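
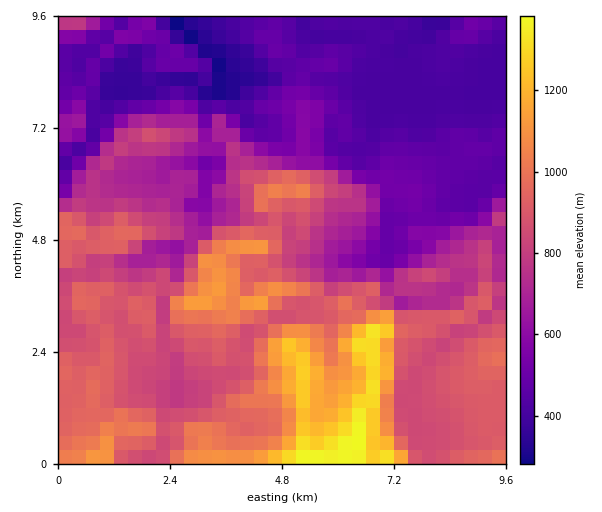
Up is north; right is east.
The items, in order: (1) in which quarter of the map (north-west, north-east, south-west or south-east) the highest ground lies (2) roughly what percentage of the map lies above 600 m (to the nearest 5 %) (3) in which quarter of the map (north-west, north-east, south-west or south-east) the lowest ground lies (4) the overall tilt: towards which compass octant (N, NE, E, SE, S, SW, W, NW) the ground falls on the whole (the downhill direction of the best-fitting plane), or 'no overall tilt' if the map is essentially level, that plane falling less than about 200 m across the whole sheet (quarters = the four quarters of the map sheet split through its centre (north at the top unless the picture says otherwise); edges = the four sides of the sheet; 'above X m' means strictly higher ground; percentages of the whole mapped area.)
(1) The highest point lies in the south-east quarter of the map.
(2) Roughly 65 % of the ground is higher than 600 m.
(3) The lowest ground is in the north-west quarter.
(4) The general tilt is down to the north (the land rises towards the south).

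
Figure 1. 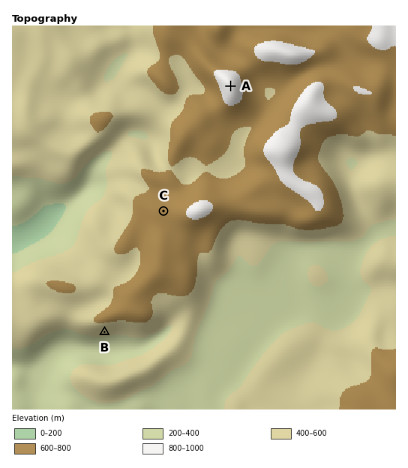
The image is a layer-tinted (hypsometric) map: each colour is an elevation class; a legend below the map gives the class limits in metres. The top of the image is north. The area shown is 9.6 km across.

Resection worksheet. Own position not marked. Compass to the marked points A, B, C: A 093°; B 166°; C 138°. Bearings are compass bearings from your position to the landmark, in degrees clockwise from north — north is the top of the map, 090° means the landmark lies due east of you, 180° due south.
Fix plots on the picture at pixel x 41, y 76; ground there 490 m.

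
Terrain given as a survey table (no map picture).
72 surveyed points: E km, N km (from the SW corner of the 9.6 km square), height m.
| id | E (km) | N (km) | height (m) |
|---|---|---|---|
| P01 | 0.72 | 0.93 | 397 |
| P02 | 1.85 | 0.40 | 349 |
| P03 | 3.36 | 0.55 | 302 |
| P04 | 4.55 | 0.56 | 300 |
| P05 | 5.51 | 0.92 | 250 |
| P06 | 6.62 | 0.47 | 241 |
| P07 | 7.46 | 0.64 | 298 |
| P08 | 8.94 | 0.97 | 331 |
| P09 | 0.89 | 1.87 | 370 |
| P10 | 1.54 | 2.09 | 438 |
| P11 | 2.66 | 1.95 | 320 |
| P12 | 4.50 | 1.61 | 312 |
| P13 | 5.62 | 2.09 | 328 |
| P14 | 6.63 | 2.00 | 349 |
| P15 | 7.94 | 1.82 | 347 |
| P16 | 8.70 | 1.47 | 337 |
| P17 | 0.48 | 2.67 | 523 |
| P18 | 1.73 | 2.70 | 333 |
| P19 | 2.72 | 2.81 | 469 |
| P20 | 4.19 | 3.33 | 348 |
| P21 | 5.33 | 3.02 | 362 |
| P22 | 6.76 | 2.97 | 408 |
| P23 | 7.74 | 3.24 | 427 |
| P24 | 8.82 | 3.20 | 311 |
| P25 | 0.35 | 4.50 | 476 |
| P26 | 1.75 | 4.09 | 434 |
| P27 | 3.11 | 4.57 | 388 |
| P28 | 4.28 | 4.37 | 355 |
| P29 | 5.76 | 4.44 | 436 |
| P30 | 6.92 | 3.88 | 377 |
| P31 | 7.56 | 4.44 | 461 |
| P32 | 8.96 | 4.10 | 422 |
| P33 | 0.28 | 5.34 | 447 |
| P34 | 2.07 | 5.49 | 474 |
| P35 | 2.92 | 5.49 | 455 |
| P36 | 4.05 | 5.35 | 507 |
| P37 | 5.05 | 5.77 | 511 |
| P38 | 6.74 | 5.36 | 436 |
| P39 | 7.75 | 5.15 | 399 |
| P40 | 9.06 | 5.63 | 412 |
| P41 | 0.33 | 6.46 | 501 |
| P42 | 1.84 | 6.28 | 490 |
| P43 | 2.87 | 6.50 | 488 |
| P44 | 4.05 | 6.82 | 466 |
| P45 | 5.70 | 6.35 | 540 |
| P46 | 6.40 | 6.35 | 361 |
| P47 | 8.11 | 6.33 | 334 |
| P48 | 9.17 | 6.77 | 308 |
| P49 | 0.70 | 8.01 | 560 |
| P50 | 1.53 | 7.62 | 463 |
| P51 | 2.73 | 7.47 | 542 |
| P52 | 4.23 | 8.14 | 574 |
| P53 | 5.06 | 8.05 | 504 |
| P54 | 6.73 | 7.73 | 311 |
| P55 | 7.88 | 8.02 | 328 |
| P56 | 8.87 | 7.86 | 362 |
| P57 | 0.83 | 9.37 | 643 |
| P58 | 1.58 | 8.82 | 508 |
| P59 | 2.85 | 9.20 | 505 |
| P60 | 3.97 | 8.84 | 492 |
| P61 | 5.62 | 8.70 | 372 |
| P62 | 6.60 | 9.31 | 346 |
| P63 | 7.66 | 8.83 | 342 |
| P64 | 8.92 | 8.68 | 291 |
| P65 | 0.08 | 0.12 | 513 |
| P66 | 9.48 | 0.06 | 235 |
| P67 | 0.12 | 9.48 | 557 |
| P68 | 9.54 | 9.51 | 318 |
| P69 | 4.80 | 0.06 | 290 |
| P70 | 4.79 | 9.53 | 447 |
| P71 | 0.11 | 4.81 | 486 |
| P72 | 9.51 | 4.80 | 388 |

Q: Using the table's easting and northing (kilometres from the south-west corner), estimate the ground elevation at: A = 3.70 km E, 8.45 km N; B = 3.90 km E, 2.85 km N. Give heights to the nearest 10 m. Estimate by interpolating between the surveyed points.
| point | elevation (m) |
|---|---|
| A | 460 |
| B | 320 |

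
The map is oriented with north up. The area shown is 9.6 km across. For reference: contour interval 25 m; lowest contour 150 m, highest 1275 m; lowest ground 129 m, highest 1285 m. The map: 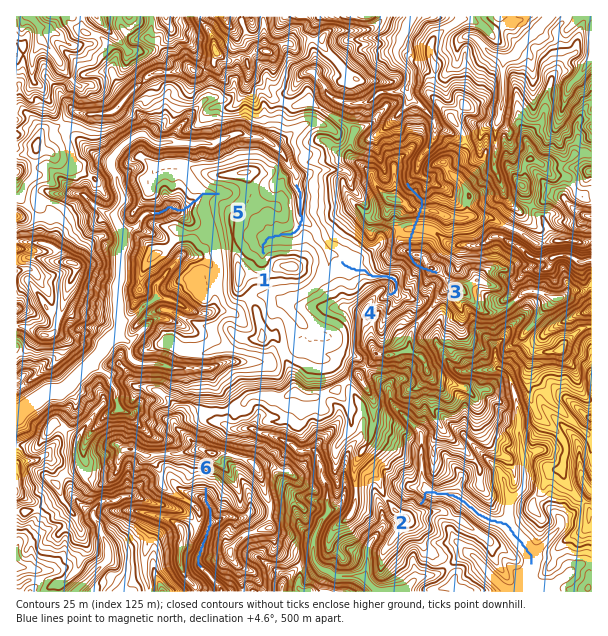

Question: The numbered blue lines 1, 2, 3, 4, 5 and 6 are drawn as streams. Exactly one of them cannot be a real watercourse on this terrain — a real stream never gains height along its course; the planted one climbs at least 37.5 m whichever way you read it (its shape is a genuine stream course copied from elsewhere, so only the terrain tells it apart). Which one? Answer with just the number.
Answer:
3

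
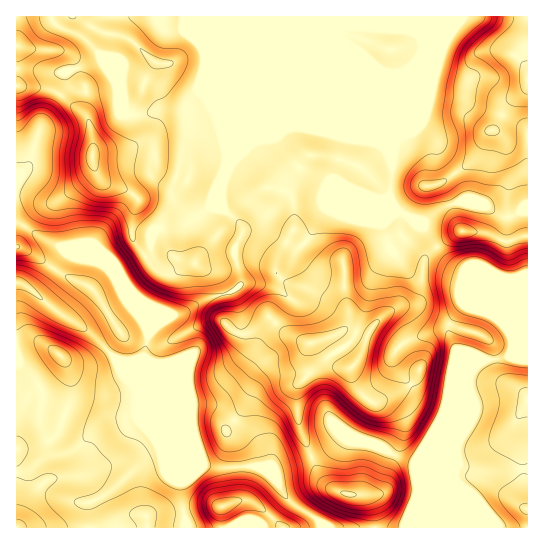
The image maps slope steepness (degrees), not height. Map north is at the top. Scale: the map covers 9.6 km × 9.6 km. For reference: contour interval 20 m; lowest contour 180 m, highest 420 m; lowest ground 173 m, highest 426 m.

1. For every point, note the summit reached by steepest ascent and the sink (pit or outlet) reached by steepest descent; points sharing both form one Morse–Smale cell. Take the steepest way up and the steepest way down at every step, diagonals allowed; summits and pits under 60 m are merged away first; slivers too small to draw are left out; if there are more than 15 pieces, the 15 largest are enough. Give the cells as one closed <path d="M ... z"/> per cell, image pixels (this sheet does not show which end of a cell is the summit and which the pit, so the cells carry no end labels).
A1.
<path d="M527 16l-300 1 0 153 26-27 12-4 10 0 12 16 15 14 57 26 7 0 9 4 10 0 4-3 4 10 8 7 12 6 11 8 9 16 16 18 20 11 55 55-31-14-26-8-6 2-13 20 4 15 6 9 25 8-10 10-4 8 3 30-16 40 1 16-2 6 0 9 4 9 0 41 69-1z"/><path d="M275 139l-10 0-12 4-24 23-8 23 2 20 11 8 9 12 0 4-8 14 0 11 6 25-10 9-25 7-24 14-12 3-22 18-5 23-10 4-13 1 22 22 11 5 38 16 19 0 12 4 25 20 12 13 6 20 0 3-4 3 17 0 33-11 18-9 12-12 17 7 9 0 14 4 14 9 19 7 22-33 16-33 16-16 5-12 10-8-1-2-16-4-11-8-7-20 8-13 7-9 4 0 54 20-52-53-20-11-16-18-9-16-11-8-12-6-8-7-4-10-4 3-10 0-9-4-7 0-57-26-15-14z"/><path d="M226 16l-210 1 0 205 37 22 52 21 10 10 12 26 14 17 8 15 21-17 12-3 24-14 25-7 10-9-6-25 0-11 8-14 0-4-3-6-17-14-2-7 0-13 6-15z"/><path d="M19 283l-3 0 0 244 169 1 0-10-4-15-1-22-41-99-46-47-38-24-22-20z"/><path d="M469 379l-17 18-16 33-22 33-19-7-14-9-14-4-9 0-17-7-12 12-18 9-33 11-15 1 13 10 9 18 9 8 19 11 8 9 1 3 136 0 1-41-4-9 0-9 2-6-1-16 16-40z"/><path d="M18 223l-2 0 0 59 11 5 28 24 31 18 31 31 16 1 10-4 5-18-1-12-20-26-12-26-10-10-52-21z"/><path d="M141 384l39 97 1 22 5 25 135-1 0-2-8-9-19-11-9-8-9-18-11-10-6-2-44 1-12-3-15-34z"/><path d="M143 384l-2 1 47 46 15 34 12 3 16 0 32-1 2-2-5-20-4-7-34-29-12-4-19 0z"/>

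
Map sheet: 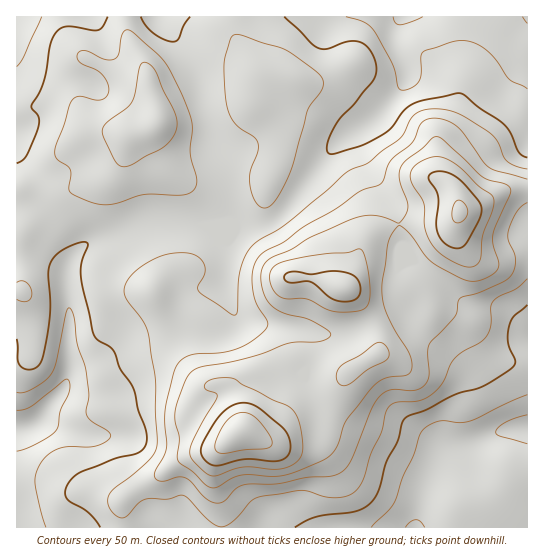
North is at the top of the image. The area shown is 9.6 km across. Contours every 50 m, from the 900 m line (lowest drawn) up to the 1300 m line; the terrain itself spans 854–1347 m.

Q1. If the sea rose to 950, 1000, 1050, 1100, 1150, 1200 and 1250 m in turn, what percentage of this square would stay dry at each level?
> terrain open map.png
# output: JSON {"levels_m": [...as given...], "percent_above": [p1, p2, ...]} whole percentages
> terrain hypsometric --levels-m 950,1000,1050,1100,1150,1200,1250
{"levels_m": [950, 1000, 1050, 1100, 1150, 1200, 1250], "percent_above": [89, 75, 47, 28, 17, 7, 3]}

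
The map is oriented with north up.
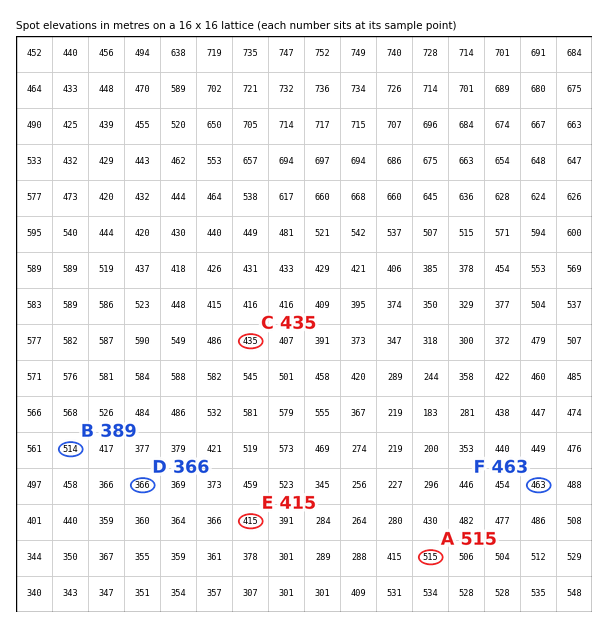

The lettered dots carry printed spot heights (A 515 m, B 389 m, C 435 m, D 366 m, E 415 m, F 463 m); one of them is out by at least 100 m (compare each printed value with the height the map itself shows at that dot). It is B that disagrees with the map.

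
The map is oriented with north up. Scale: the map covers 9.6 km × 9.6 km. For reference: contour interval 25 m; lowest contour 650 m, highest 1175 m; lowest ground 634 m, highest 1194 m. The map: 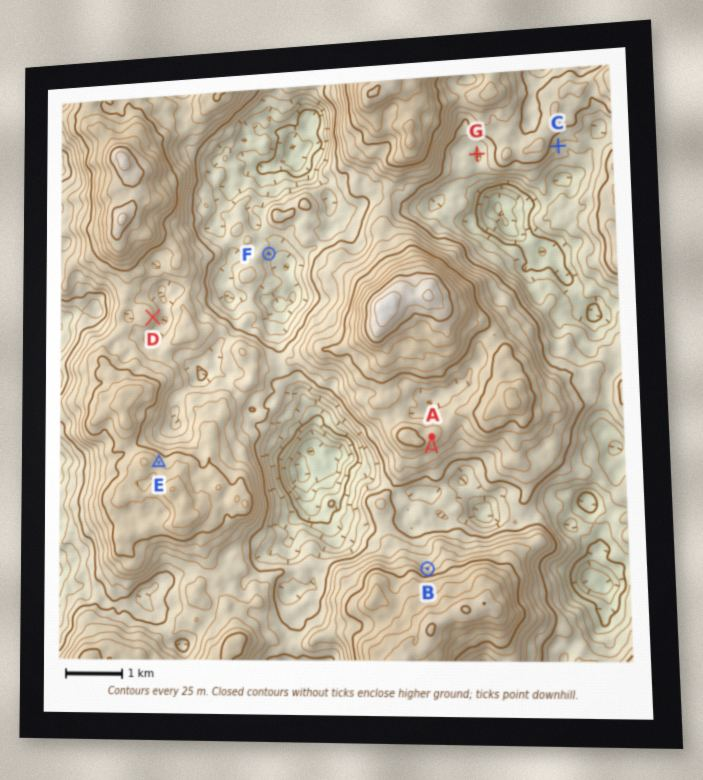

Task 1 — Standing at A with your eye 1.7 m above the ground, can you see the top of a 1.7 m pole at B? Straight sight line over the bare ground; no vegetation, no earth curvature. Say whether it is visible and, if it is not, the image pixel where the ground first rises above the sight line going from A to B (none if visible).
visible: true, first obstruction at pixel None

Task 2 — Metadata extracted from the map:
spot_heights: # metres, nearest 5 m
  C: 845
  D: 945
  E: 1025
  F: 815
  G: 820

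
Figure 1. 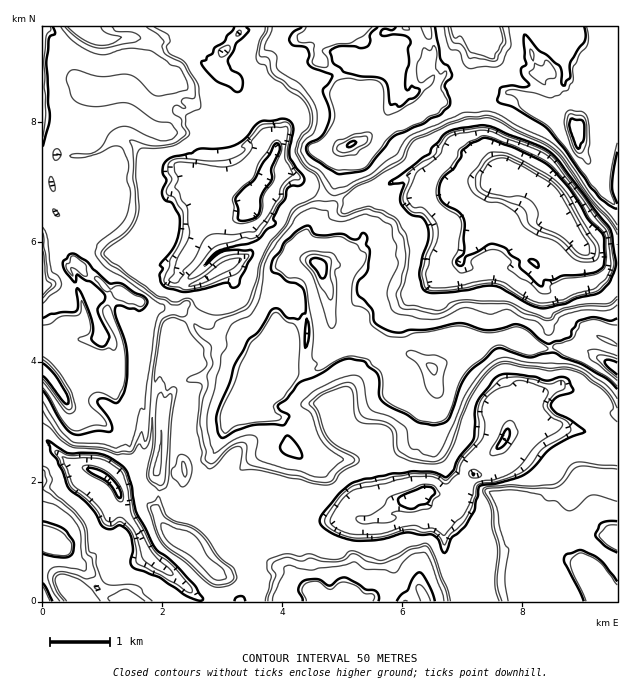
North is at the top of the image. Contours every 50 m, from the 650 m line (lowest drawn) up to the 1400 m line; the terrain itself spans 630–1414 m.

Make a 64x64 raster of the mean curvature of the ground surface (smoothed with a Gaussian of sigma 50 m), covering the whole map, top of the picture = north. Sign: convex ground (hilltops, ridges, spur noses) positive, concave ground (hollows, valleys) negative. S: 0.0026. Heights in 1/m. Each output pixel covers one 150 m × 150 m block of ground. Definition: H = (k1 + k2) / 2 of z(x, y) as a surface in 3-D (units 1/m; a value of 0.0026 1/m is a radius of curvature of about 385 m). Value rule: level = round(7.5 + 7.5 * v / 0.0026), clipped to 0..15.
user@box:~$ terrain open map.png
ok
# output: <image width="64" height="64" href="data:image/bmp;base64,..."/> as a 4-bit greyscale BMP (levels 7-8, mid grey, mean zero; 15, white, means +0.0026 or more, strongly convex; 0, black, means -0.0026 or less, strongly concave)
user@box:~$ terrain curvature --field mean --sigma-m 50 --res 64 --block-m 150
<image width="64" height="64" href="data:image/bmp;base64,Qk12CAAAAAAAAHYAAAAoAAAAQAAAAEAAAAABAAQAAAAAAAAIAAATCwAAEwsAABAAAAAAAAAAAAAAABEREQAiIiIAMzMzAERERABVVVUAZmZmAHd3dwCIiIgAmZmZAKqqqgC7u7sAzMzMAN3d3QDu7u4A////ANg0dpzctleLdHeHeD2VComYm/hHtOizaHY8iWd4ccl5lCZXeJuGesQIRUWHOLaf6Z3oVWRc1rJ4dHyHd3dF2I1gAnqERGnaEJS/+GdEt1iRO1NXd02pVHh0i5d3dyyouomc7zZ5qkAJW8v2Z1jJl3mXaLuoaHwneHRrpnd1bYvSM1a7N4pCEoW7rDR3at2LuHnrdIu4qzeIdUund3bO3TO++JNojHBYjbnSR3d0RSVDMqREM732SYh2PIp4dnuCBLnqoXiNUJrpjYN3d3d3d3irq8y4RJkrmHVMaXiHZEKurLTDir8FfprrJ4d4h3d3jLUjRGvbnAnJc5t3d4h3afq3WqWj5gmPymNoiHiHeHilFIZ3ZUQkU2yD2YiHiHd2vEWtO2FRh+oCV3d3iIh4iKUnY0NJu6l2KqLJeHd4d3ZEjMSbN5PX9Vd3iHd3iHeInEWKqFY0eZhUsch4d4h3iHfJOrJsBOZld3d3d3eHd3d6sleKYgEHmHKY65mZmXeIiVKmJroG1UdHZ3eHd3d3ZDOKIkWLtQCHc8/t26uamIiFtsGdgHi0/jx2d3d2ZDMnvoa6lkNGZIRnQyZ2QyO6iJmphHAIO4T7LpRleXNHrLuqszirzLmY7lEWUia5dH3czmwCNWSZYuwPdOc1ntuGiXiv5niGVolqNqmZY2uHV1M0oDhWWJcxrwhS3jBshozXedt2d1jNzdWyZzimWcl2Z3d0fLzNz1ZfJmTJpDmGrYaMQld3S7iIyHxKIalVjLiIiEWqdUdpmS8nVajFZmVpZ8U3d3cop3aLPIfAWYZDeHd2OJ/JzleaHzZIiPlzM2dowmdlQjpjNUo6hbJXh2EniHWGyIzWV4sPRkiJyrzf+mqzd2q7pCzu+GdliYl2N7qIaHfbeFFXiw9lVaXYiIkCejV3TKZJy4i6hUR4iHXemIhUSPZ0F8SLLLRlw7qIiqRpEmY8d+uId412cWeHdK2odxZv84mc1HtHplOWa4h4uTfIMStYyIdsnFpoJXdiE1hiRs9FeIjVbDdIpok6mIeMdVnJeUW4d2x5loZkIjigZidW+TeId8ZcNXZ2mkm4h4qaxTiFJ6h1fXbFhliIdmQyaI2iZ3iIxlx0d3Q6Z8iIiXadcSKrh2bcl5yIc3mKuXi6/zZ4mrvWWqN3dXtzm4iJg7nMvKh3nGZnidk2e9dI7Z2maIeIFdVpwndkaYVdmImguIiIiJqHd3iIjIvb77/Zh1Koh3QE8nnCdlu6h0fIiaC4eIibmK3cuZrN7b2xIjuVSZqZ2g3DeMFTm2e4cnyskbeXeKYyVDSM2kI22kmYS9zreNrkTyR2theXiL23LtVkuKaLkWiaqYUzVmVoyE6WilRnUPDPBZd+/4ZUI2tZgkeZh4yViXlTO9zMzsZ3iry6mciE8SeO/6soxXd2GaZnKHuXZlanFGiGd0RGhzMySYYkW2hxXf54Jqh825hWyHUpbKd0V6Ypl4mqu8tElGlCNcQUaBf1mGKFAyApyIPWN0d+d4RXnEtBMzNXZHljjNy2W6tr62ezJ5g1zxFFs7iNk783t2eLWiV6Z3VodTg0Q1ZYqc/2mDR4ilVK8yB3q/lb/3ecVox5ZZcHqZmFqWd6kzW5XjZgV4iLY2TPhAZZumu5dp5me4eDijW920aGecUDR+hkaLM2eInUVlrv+0l+hVeK13aMdsRrgiiGV3itcRRZyHeIrINniMhXdlWEpZjticsqh4xmx1qEZlZ4rLY0VyfYiIiJyjeIqUd3eZZ4OW0SNFhoujjXWrN3eIqDNGOEV5d3eHiNVni6N3eTBWlYpXiZyq3GjNR8xHiIqUR3RXh9d3d4d4uEeMlXeLkwZdXdu7A6tjeTV8hGiJu5h3YnaKtHd4iHi3SJs2eItDOmaTWmgzNFexR7Mmi7yXd3c1V6v1d4iIeMdZYld3eqE2xPlUS5JGeNNYsWinMzVndCVpr1V4iIh4xGnWZ3eIuzB3p4G5q1JFi0jBWKNHd3YyZortNXiIiIjDaKZnd3d7wEsCRHVlilN1JqkmpTd3QndojaxUeHeIeNRokBM0ZlayOzi2nb34mVmDW7OcIzJaVWi8e3J3d3eIxEWJmriJppoGua23ZHxI5ayF1lqVSGVleMlqoniIh4miR1VYiamHXCCr/4r/d8OXKaKJI2ZVdmh491jEZ3d4hjjM36WIibsmlWikt0z6qShDdwaWJoiKt7f5SNdHiIiImYiK1Xd3i6AyB0dbZEaLummXZnZoito5ivlIykeHeIiIiIuCaIiIusmIGzmXd4m861moZ1a7RLxO+Ve6R3iIiIh4lFd3d3iImZYbOZh4k4yr6GvNumSeqGhVd6g3iIiIh3iGZoaIiHiJYnlciIizNaqfdoh5t9qpl2d4qTeId4iHeIquVoqId3Y2xqyIiMVHCro2d2b+yUVqiHinR4ZVZneIiJ5YlxiHQruGW8u95kp1mDiHd3UDhjWoiLhHd5mYiIiIyFlFWXV9uGMmh0VVSJtulniHY6y8gMiItUd4iIiIiIzjdGmoY6uGfeljVWdnm6lnm8qGeZ5jyIjGR4iamIiJt0WIN7daiHVfwkZmd2aK0ltoNMZtl0OriLk4nKisyppQZ4pgqT+nZDliFJh2WHjEnSNCt49EdVqYt0rEEQATjLeIiLhKSra/yazchlZUiLZXR3Jot1d3NqiumyNmqom3VomIijNxx0epiInHa717qDR3cre1d4c3uI"/>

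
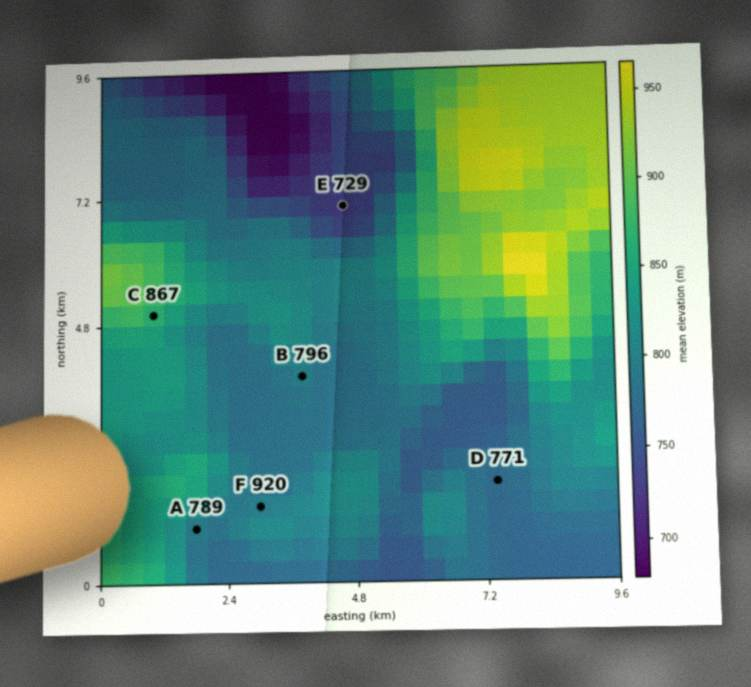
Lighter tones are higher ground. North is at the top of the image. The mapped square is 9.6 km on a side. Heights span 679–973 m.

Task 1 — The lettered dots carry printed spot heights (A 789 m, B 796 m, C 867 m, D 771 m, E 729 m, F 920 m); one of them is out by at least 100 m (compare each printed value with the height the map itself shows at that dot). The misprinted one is F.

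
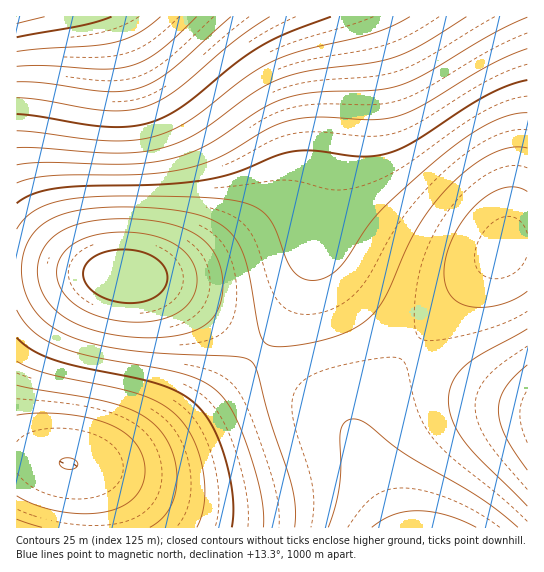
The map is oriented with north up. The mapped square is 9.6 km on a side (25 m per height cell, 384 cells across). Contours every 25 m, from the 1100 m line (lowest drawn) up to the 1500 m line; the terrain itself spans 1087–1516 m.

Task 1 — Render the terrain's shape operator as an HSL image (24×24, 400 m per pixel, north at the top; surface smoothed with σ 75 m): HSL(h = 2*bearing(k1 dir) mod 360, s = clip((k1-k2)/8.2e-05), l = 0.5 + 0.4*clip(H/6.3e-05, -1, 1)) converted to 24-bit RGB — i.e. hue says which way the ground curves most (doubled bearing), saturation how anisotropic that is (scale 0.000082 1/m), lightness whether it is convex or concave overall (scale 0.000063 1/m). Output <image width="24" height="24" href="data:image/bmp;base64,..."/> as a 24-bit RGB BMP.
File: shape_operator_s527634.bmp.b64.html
<image width="24" height="24" href="data:image/bmp;base64,Qk32BgAAAAAAADYAAAAoAAAAGAAAABgAAAABABgAAAAAAMAGAAATCwAAEwsAAAAAAAAAAAAAV0MUXD4XYjgbaTAfciYjeiYxhSc9jytClTJDlTw/kllHkoNOgJ1IaK47W70wWMgpX9AoctMtics8mcFNorlbqLRlqbJoqbNkVkcbV0UcWkIgXT8kYjkoaDAsdS4yhDI3kDk6l0tCnGpOopZUjq1RcblHX8Q8Vss1V84yYs01csc9gsBGkLpQnrZWrrVYt65UWUchV0ggVkghV0ckWEUoW0EtZUAzd0g6hlVDlGlOoIdYqKthkbNierlcacBTX8RKXMZEYMVAasFAeL1DiLhHm7RJsbNJtZxFY0EkXUYiWEohVUwhVE4kVE4qXVYzb2g9gX1Jj5JVk6NglLFsjbhxf7lvdLtpbbthartYa7pQcbhJfLRGiq9Fm6tEqaJBq4k8dzEhaUAgX0keWVAeVVYfS1UjSmAqUXYyV409W6NJZLNadrtuf717f7mBfrR/fbB4f61vgqtjh6xWj6lMmaZEo6I9oY84oHs0mBQVgDEYb0UZZFQZWl8ZRV8aN24bLIscIaojKcZBQtBmY82EfMSXiLmhjq6ej6ORmZ+FoZxzpZpepZVMo48+oIc0nH4umXUszgAnrRAQkjocgF0kcXkmR34hHpYVCbgeAto3A/VXH/N8R+KWasymgbitj6Gmn46dpX2Hq2pqr2VWr2ZGq2k7pWwzoHEwmnYx/QBT6Q5ExSw8pF5JiZZVPq4+GdZKAPZaAP5vB/+CEP+TJfCiTM6pbq+og4iaonmVsGeFulhxv0pbwT9EvEQ7tFM6q2Y9o3xE/y6H8UCO1WCUuICYkamZc8ibS+udLf+hIv+iFv+lCv+rC/O3MsizWZ+ldXGSoGaRtFeFwkx5ykRszEBgyUBTwkRHuGBOrYVa/F+07X/I4JnWyq3WtL7UqeDfje/aY/7ZRP/QJP/KBf/LENfCLqmtToGSaGKFlVyMrk+GwUiBy0Z90Ed6zk50x1lvvWhos5F37JvZ6bbt38rw3Nfz19z01uf1yO32ne73bPP4PvT0GeXpH6S2L3mSRmh+WVd3hFqEnFOHtU2LxU6PzVWSzmCSynCQw4KNu6CT1sfp29b109L50NP7z9X80Nn70Nz7x9f6krTwYpbgOXrKMV6aNFJ6Q1dtUVhqZltyhF6GoVuXt12jxGepynWty4euyJqsxa+ryOfv0+f40OH7ztv9ztb9z9D819D71cX6uZDyoWDkhDnNXDOcQzl6RU1tTWBuVGp2XWqCbmOTlWmntnW2wYS2x5W1yqe0zby1pvnhuvn0yvL50+n41d723Nb14sD26Zf69Wj9+z377R7uqyW/bzqUTUqBTGqDS3yNTYGWVHSdZWSjlXqps4qwvpmqyKem08Owg//Hif7WlfTioeToqb7cvqHc6YPt/13r/0bc/y7S/xbQ6BjPpT6zZFSXUHSXRoqhQo6oRH+pVHCpd3Wko42ntZqfx66i18aoZP+pWf+qYO2ucNK0g6e0r3K740PF/ybA/yS4/yO1/yG38C66xlK8gWWpWnupR5CyPJC1OH6yR3Kta3ukkYyfrpyYxbGb2saeRP+DMfhwMt9kQ7hhYodojFB4uSSB7AOI/wOR/xic/yyn7k+uznG3nHu1bX6zU4q6PYe9M3O2P2yuYXulh4yaqJ6Uw7CS2sGUOexRH94jNrEnS4kwXWk5XTg0dSQ/pRZM1gxi9RZ/70SZ43Or0Y+7sI7BfX29YXq+Q3DBMl+3O2CtW3ajgYuWo52NwKyJ2bmHcsRWabA8Y480XHAvVFUuRDMrUSoxdi08nzJPxT1nzWWG0oqczZ2vv5jBmYW7cWu4TVS4OEivPlKlW2+cfImRnpqHu6WB1qx9sadwoJZXhXxLa2FDU0g9QzY9STdFYEZLfVRTnWhgsoR2xZ+LxqCVuZGfsIOvkm6rblSpSkKgRUyZXm2SeYiMmZiAtJ57z592v3FqsFhWlU1QeUlQYURSSTtRQD9RUV1XZXZbgpNkpatwwbh9w6qEtoeBrHeMpWeci1idZEuUUU6NY2+IdoeCkpV6rJl2xZRxz2J3xk50tUJymEJxe0NwVz9mREhgT2xhUYNWYpxUhrBbssBmwbBttIdsrGVno1x6lliLd1OKYVmCaXR/coV1ipJzo5dyuI1u1mCJ1kyQ0DyUvDeUnT2QckOAT01vVHZpTotVV59KdbJJor9OvrVTtIlUq2ZSnlNYkFZsgVp8bWR3bHlzcIVrgZFrnJttqo5u1GOe3k+t4T212zK3xjKznUGicVaCY3hvWItUYJxIdatAmrk7ubU8rY1Bo3FGmWBLjFhTfV1gdG1nb31ncIhjeZFjiplmnphu"/>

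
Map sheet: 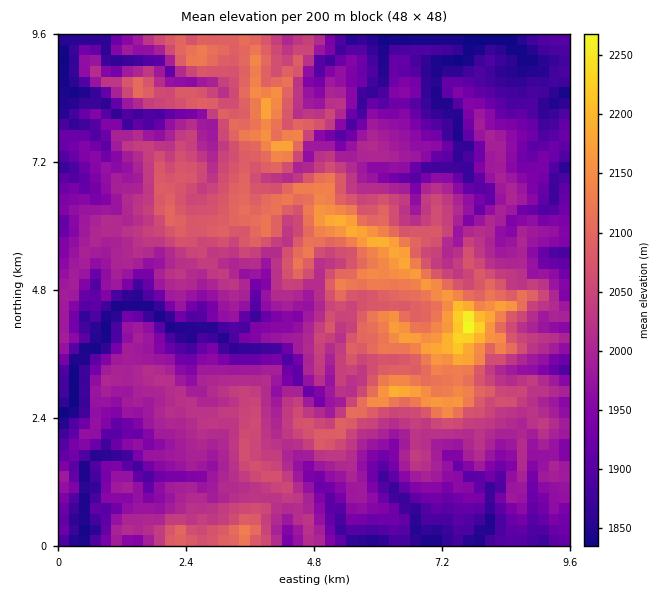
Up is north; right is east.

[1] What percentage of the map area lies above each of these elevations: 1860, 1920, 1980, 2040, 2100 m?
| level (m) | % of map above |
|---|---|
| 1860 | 94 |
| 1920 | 78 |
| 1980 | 57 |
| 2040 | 29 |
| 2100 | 11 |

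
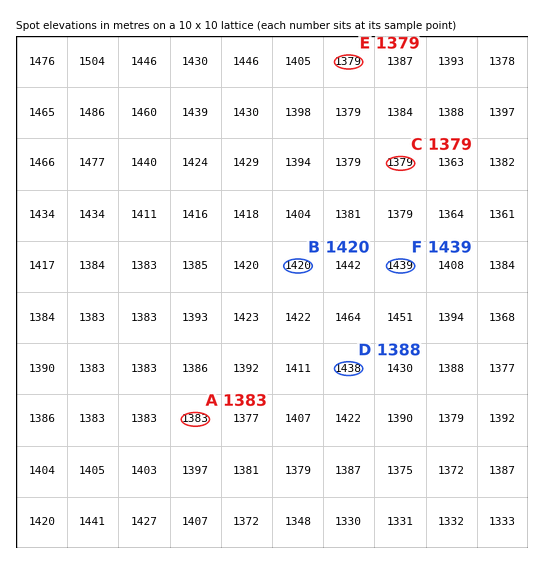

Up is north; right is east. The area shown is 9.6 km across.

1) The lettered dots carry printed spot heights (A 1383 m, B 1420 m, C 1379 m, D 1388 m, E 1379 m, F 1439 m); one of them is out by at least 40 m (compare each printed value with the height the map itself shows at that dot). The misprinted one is D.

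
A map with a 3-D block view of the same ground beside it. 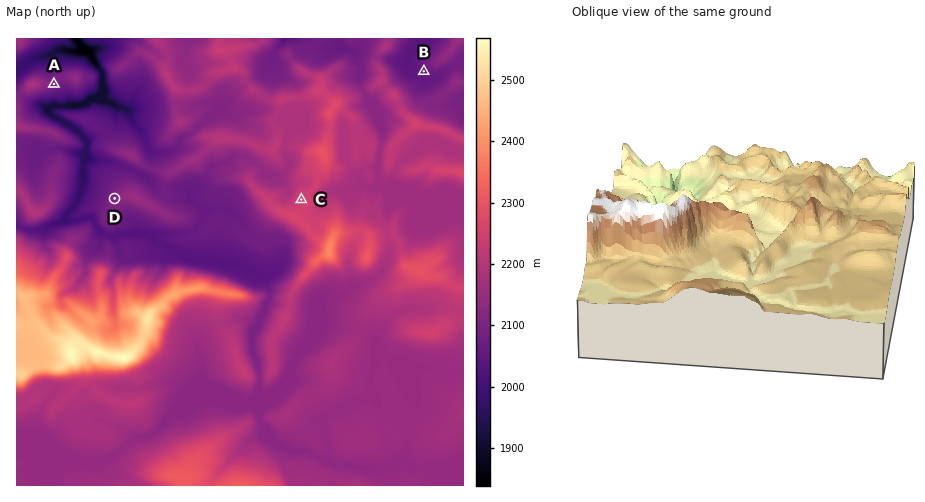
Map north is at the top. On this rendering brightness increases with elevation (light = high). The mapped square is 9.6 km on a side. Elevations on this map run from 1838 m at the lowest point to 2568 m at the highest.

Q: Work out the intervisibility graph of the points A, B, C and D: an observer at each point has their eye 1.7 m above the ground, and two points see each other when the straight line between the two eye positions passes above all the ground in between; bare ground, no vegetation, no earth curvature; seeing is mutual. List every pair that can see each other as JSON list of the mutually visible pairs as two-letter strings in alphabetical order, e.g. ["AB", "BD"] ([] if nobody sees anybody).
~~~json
["AC", "AD"]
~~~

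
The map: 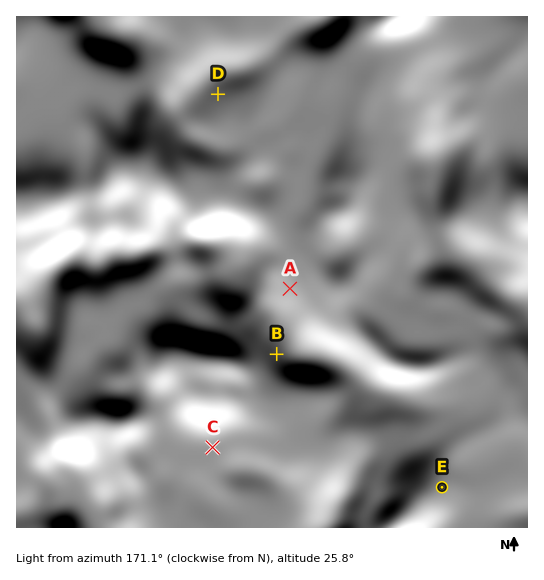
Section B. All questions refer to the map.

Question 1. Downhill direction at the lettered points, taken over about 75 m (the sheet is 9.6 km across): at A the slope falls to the SW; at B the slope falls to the NE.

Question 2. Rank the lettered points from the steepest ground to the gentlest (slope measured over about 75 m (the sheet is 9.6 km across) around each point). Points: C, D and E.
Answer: E D C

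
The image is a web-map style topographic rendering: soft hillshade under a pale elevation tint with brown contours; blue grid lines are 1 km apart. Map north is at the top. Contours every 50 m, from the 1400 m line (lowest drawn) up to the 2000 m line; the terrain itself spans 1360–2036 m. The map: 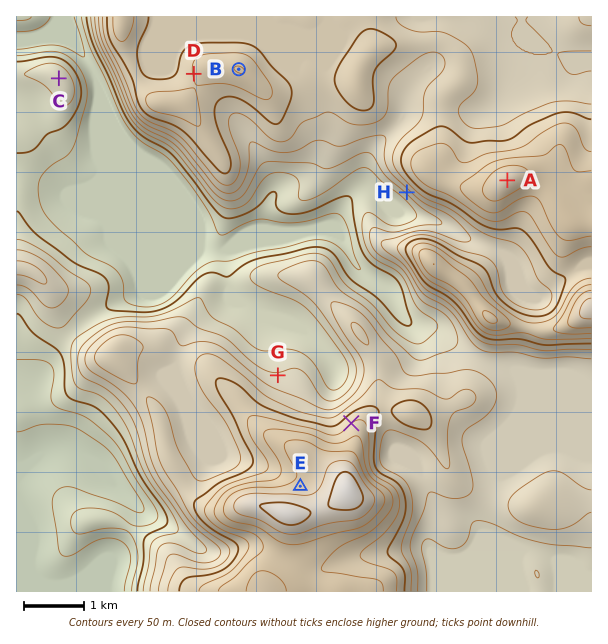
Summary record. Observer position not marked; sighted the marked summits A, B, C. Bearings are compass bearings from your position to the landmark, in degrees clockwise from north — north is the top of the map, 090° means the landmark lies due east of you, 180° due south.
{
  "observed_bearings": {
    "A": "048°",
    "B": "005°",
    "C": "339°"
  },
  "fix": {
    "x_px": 204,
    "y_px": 454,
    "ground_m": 1660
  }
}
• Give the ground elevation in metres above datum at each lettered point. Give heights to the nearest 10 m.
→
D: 1800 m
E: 1920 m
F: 1800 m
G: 1610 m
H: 1610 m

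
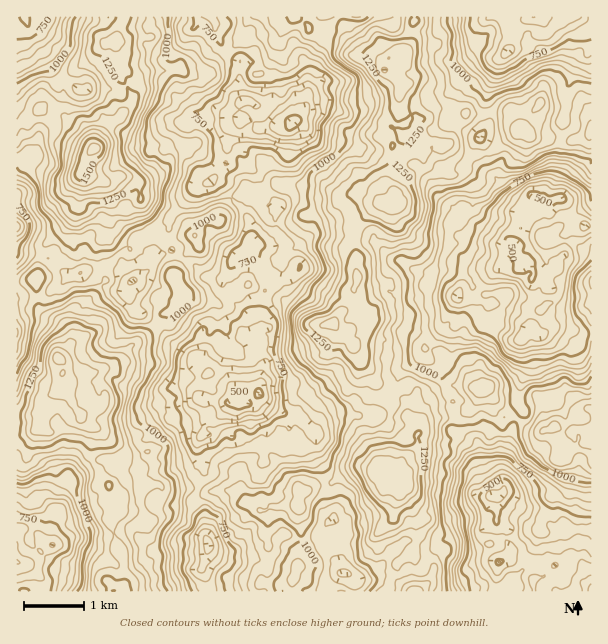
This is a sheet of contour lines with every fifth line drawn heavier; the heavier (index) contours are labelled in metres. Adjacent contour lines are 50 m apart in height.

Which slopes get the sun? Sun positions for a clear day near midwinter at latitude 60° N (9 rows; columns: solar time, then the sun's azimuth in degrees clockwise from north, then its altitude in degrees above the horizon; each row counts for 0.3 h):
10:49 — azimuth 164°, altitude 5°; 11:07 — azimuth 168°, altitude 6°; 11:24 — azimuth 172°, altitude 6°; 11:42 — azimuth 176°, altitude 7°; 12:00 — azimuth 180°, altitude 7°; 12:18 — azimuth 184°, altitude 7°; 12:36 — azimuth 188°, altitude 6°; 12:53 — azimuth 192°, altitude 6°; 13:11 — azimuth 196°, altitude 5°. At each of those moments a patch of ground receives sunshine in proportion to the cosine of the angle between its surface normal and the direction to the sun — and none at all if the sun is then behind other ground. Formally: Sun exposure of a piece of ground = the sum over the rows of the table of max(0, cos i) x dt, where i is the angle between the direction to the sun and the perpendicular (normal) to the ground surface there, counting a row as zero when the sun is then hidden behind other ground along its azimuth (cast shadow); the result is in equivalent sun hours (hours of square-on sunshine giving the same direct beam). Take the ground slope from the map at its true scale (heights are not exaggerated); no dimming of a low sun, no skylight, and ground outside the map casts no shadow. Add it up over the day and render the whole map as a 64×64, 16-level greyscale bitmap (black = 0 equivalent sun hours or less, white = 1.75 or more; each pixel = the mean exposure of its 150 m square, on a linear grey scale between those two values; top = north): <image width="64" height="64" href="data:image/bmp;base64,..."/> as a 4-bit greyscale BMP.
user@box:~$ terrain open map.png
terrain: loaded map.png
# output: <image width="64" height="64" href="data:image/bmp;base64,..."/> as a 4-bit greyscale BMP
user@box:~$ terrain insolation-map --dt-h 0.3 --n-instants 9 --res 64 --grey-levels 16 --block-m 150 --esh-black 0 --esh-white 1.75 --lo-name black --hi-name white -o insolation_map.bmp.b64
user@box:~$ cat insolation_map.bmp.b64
<image width="64" height="64" href="data:image/bmp;base64,Qk12CAAAAAAAAHYAAAAoAAAAQAAAAEAAAAABAAQAAAAAAAAIAAATCwAAEwsAABAAAAAAAAAAAAAAABEREQAiIiIAMzMzAERERABVVVUAZmZmAHd3dwCIiIgAmZmZAKqqqgC7u7sAzMzMAN3d3QDu7u4A////AAAREABWQhIgARABQ1VXR3Z0IAAAABABYgASMUQyEQAxAAMgASEQABIQAAAiIgABJEQwAAESAAASEBAAACMQAAAAAhESEAAAABAAAAAAAAEkRTAEpjQwABIxAAAAJGEBABAQAQEAAhACMiIAAAAAEAAAI0eqghIAAoYgAAAVVlIQNEAAAAAjEBEBIgABIjYwAAAndEd0AQACRCEzADl4dkM0EQAAARAANCESACiUVBAAABEiOqpAEgACEBEUiMmIZiJVMzMSMBN2Z3dDaFc2YhQxEgIirKh1QgAQABJnZVaHmJdTRFdlQzaal5p4qoZ4qYUQI0EXqGdxAUEAJBAVVqndthJWYjd1ECRFrKRnuHmKZFR1QyVpghEAEQARADeanJqndmZWQTEBMiOtyHghNEJImWZ4uLt2EgAAAAACa8uqlErbZFIhITJlVWplAAAAE3mqhWu5mpMUIQAAADZWianbqoYhVVERNkIjESEQAAESI0ebmGUlQ0NEN0IEZFa83f7KkzMRABIAAAAAAAAAAAAABJuIQBIiJVNnqYmbzf7evfyZmEAAFDAAAAAAAAAAAAACZ1IVQSRBJGir3v///qpHjN7JQAIxEQEQAAAAAAAAAAAAAAAAAkWIeb7s7sh4ZGjO3LiKliAkMgAAAAAAAAAAAAAAAAAUM0jd/+qbYQSqacy6uYqFEAAAAAAAAAAAAAAAAAAAAAIzNmndynaEJVc4upu8uDEAAAAAAAAAAAAAAAAAAAAAE0EVilqkNImEMREyF6kxEAAAAAAAAAAAAAAAAAAAAAABJ4moiZYAAhAAMxNkQ1ZTEAAAAAAAAAAAAAABEAAAAAASNqmlMwAAAAIAIlZAJXYwAAAAAAAAAAAAABIyAAAAACFCS5ggAAAAEgAmtxEQIlIAAQAAAAAAAAACVoMgAAAAABSKpCASAAAAAAAjQQAANhAAAAAAAAAAACRmRkEAAAABNlNkIAAAAAAAATUjMRVoczMREQAAAAACe4dWUwAAAAABAAAAAAAAAAACMhEjM1RHZBAAAAAAAEvNtUeVAAAAAAAAAAAAAAAAAANjEAABMjIzIAEzIAAEq8zbp2MAAAAAAAAAAAAAAAAAAAAAAAACIRRTI1QgABR2VIqJMhAAAAAAAAAAAAAAAAAAABEAAAMzNIdmMgAAARZ5inIjMgAAAAAAAAAAAAAAAAAAAQAAAAKKhjQ0EQEBOcuHUhZRAAAAAAAAAAAAAAAwAAAAAAAAAWiHZXREQiI1ZGURJoYQAAAAAAAAAAAAATIAAAAAAAACZ6ipiIMjZCAAACAiIzEQAAAAAAAAAAACIQAAAAAAAAECbdl0R4djAAAAERAQIAAAAAAAAAAAAAIRAAAAAAAAAhIlMgJ2VSEAAAAFQAAgAAAAAAAAAAAAADMQAAAAAAAAFUEAAShzIAAAABQgAiIAAAAAAAAAAAABIxAAAAAAAABUEAAAABEQAAAAA1EBESIQAAAAAAAAAAAAAAAAAAAAAAAAFDAAEjIAAAABAgAAEhAAAAAAAAAAAAAAAAAAAAEQAAFnQQABQhAAAAESEAR2MAAAAAAAAAAAAAAAAAAAIxEAF7hTAAABMgAAEAAkaIZCEAAAAAAAAAAAABAAAkMRMxAnU3tgASIiEAAAAVi8pzIRAAAAAAAAAAABIQACNlMhAEU3zZQmZVQgAAASa+tCERAAAAAAAAAAAAEkl1VVmnIAAAWXRnllVDIRIUnNmbcxEhEAAAAAAABSNVq8lXvd6RAAARIzhREkMiQ1fLmrlkMjQxAAAAAAAlRXd2eLl23acQAAABlhEAACR0Nnl3c1QjI1MQAAAAADISfKi97ahWdAAAAANUZFMBIlZjEREiA5eJuTEAAAAAFDQ1nv7dyUIlMAAAADMnhCEjABAAEQAo3tqYlTAAAAJphRJb2nSJYidQAAAAAAIREhAAAAAAAUrNyVRrpTIjbOliAAJDAAEAAlEAAAAAAAAAAAAAAAACiGNHRo3/26vLohAAEDdhAAAAIQAAAAAAAAAAAAAAAAJlZTKbqK7//+2FITMQGqQAAAADIAAAAAAAAAAAAAAANEi5Y1e4m8///Nl1QhABJAAAAAIxAAAAAAAAAAAAAAEjMzYwAEvb3MrMt6UgAAAAAAAAAAAAAAAAAAAAAAARATUhABEAJ4dTIRJViEAAAABEIAAAAAAAAAAAAAAAAAEhA0EASEFDMxQQABJaYxAAAEZSAAAAAAAAAAAAAAAAABZBQgFZmUIAJUABABQxAAAAAnZUQQAAAAAAAAAAAAAARCABAREREgA2UhEAAAAAAAAANlQ2ZDEAAAAAAAAAAAE3UQAAAAAAAAIREQAAAAAAAAAVVVaLtxABEAAAAAAAJkSGEQAAAAAAABEAAAAAAAAAERElirqrYkiGQQAAAAJ7lCVjIAAAAAAAAQAAAAAAAAEzEkWIQjMzMzR2IAESSKUiERAAAAAAAAAAAAAAAAAQASIQAAAQACEAN2RERXvcVWFRAAAAAAAAAAAAAAAAABJERDIxAAAAJ2NFUzZ2Z1QxJkMRIAAAAAAAAAAAAAAAETREElMAAAAYlmiEiYUQAAAAAiMwAAAAAAAAAAAAAAARAREzVgAAABNGUmiKUhAAAAAAIBEAAAAAAAAAAAAAAAAAABABAAAAAURYaYMSEAAAAANBAAAAAAAAAAACAAAAAAAUQwEQAAAiWnVXYAAAAAAAAiIQAAAAAAAAAA"/>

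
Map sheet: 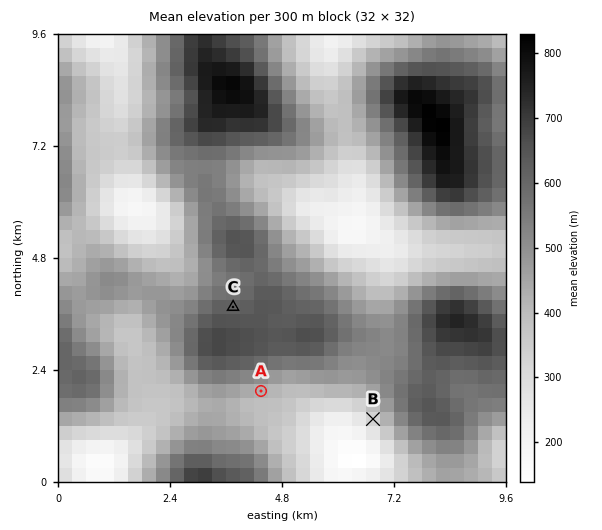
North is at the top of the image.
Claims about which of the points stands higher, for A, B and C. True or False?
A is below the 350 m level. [False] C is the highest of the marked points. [True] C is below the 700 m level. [True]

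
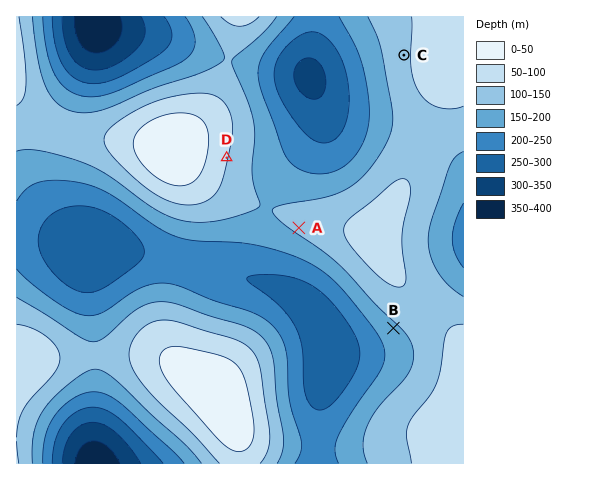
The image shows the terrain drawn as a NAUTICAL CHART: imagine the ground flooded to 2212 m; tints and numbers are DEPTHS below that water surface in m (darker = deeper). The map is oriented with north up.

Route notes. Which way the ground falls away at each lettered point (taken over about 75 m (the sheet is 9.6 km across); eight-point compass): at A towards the SW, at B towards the SW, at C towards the W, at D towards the E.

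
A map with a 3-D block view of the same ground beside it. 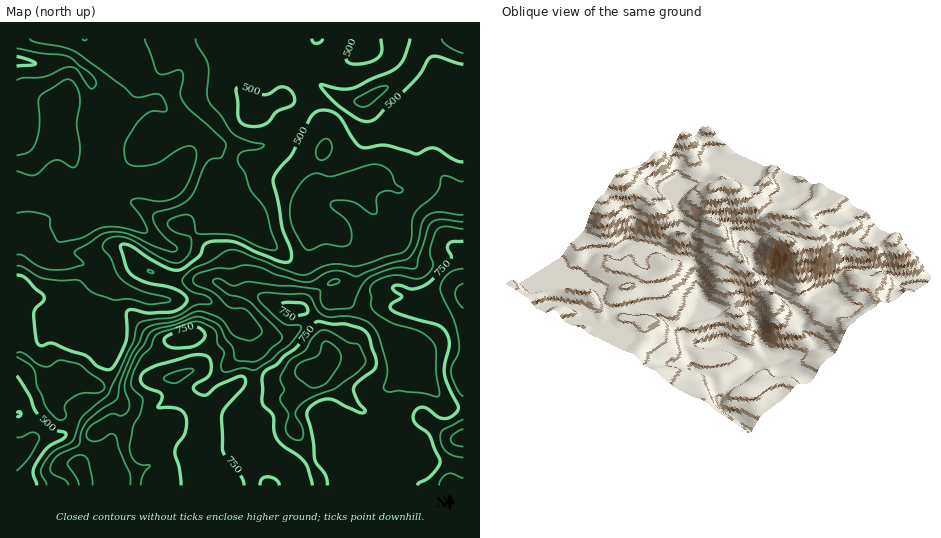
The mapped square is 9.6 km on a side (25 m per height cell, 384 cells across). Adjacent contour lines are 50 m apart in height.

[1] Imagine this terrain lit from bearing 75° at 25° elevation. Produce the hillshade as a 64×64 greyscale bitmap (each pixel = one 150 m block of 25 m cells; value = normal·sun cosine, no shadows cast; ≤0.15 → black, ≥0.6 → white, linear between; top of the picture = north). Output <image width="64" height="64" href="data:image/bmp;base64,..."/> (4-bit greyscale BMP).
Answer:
<image width="64" height="64" href="data:image/bmp;base64,Qk12CAAAAAAAAHYAAAAoAAAAQAAAAEAAAAABAAQAAAAAAAAIAAATCwAAEwsAABAAAAAAAAAAAAAAABEREQAiIiIAMzMzAERERABVVVUAZmZmAHd3dwCIiIgAmZmZAKqqqgC7u7sAzMzMAN3d3QDu7u4A////AHUhNVMmzKmGNHmYVomZh5zKiKupl3rMqZmZmYd4hUi8ZBE1VEjcqYZEeZdWiZmIvLmZqqmHe9ypmZmZmImGWLx1ISRWetypdTWJhlaJmIrMqZmZmYec25mZmZmZmYZoqoYyE2eL25hjNph2V5mYm8qZmZmYeL25mZmZmZmZhlZ3mFMjZ5vKl1I4qXZXmZmruZmZmYd5zamZmZmZmZl1M1aZdVVmd4iHU0i6hmeZmau5mZmHZnvtqZmZmZmZmGMSVpmHZ3QhWJhkSKqXZ4mIrLmZmXZFnfypmZmZmZmXUhNnmYZWZABJuXVHqph2eIi8uYmYZDbP/JmZmZmZmHZURWephUV3MDiphkaamXVoiby5iZhkSO/7mZmIiZmHZWeIdqp0NYp0NomXVXmZdVeKzLmJmGRZ79qZh3iaqYZmm7l2qXRHq5dUaJhUR5l1V6q8uYiIZFreyph2eau6h3i9yWWYU1m7qYZWd1NGd2Z6uqu6mHZVacy6hmeru7qIib24Q4dDaaqpiHUzNFZlaby5ibuoZVZ4mql2es27qZmau5URdjNomZmJlRAjRWV6zKh4rLplV3dniZms3LqpmqqpYgBlNXmImau3AANGZ4vLqYiby3RWZlV5u8zMuqqqqpcwAWVGiIis3ccAA2d4mru8yonMZGZUVorMu8y7u6mZliATVWiYir7ttxACeIiJq879qbt1ZkRXmry7zM3cqZmWECRnm5ibzu23IAFomZmazv7LunVUNGiZrMu87+ypmZYhNZvLmbzMy6hAAFiImZm83v7KdUNFd3eM3M3/65mZljJFvNuazLu6qFEANWeImrze/8l2VVVVVp3szv/amZmGQzPMyqu7qqqZYwACRniave/+uYd2UzNGvty9/8qZmXZTIszLqqqpmZlzEAJGeJve//2ph2VUM0fNy73/uZmHZVQizcuZmqqpmXMjRnd2i+//+5hlM1ZTSMy7zv2od2ZWZTLdypiaqqqZZEeJmXVq7//JhkISR3Z7y7zdyXVmVnh1M93KmJqZqqllirqqhVjO24h0ERJXmt/aq7qFRWZ4mXQzzLqZqpmquoi8y6qFR7uFZ1ICNXm+/9qpdlVXiImZYzTMuqqqmrvLqrupmHRGhiJWUjV5q77/ypdVVmeIiJdTRbu7u6qr3cuZiHd2UyRCE2dmebu7ve26l1RWZ4mYh1RWzNy7qr3sqHZVVWVDI0NYqYmru7vMqZqqY0Z4m6l2VWfe7cuqvdp2VDRGeIU0Z5u6mrvMzdp2ec2lVnm8yWRFeN7ty6mruGVDNGnMt0V4q7mavN3tuXZ63bdmeby4VDV53u26mYmGZTNHvf7IVniZmavO/smImJq7qYd4moZURXjNzLl3d2dlNHvv/rdVZ3iaze/8hWiZmqmZmYiXQ0VWd6u7uXZ3d2VGv//slkRWeJzv/shDV5qYiJmZmpYhJFZ4mau6mIdmVnv//ahlRGiavv/adDNHmYiZmZmapyADV5maq8y6mGVovv/ZVFZnmrvO7JdTI1eZmaqpmZqoMANYq6q8zMuod4rO63MjV5vLu7u5dUMjaJmquqmZmqhBA3q8qry7u6mZq7uWMjV5vdupmZhlQiR5qquqmZmaqFIlm8yqu7u7uZmamGM0aIm9ypmZl2VCJHqrqqmZmaqoZViszJqqqru5mZh2VXiZiJu6mZmHZUM1iruqmZmZqql2eau7maqZq6mZh3Z4q6mHeaqZmHZlREWKqqmZmZmZqpiImqqImZmaqZmIiJq7qXZXmZmXZmVVVomqmZmZmZmaqoeJmniJqZmZmZmZqqqZdUV5mYdVZmZmeaqZmZmZmZq7l3iad4qqiIqqmYmZmZmGQ2mphlVnd3d4mpmZmZmaqruWeap4mrmHm7mHeImZmZdDSKl2VneId3iaqZmZmqqru4aKu4iaqXetuXZ3iImaqFNHqWVneIiHeImqmZmaqru5eKu7mZqpeL3JdneIiaqpdEeYVXiIiId3iaqqmZqru7mJvLuZiJmJzsl2eIiJqqmGZ4dWiZiIh2Z4q7u6mqu7qYq7qZh3iIrfyXZ4iIiZqod4dlaIiHeHZnirzMqZqqqZmqmZiGd4mu/JdniIiImZmYdlVWeJiHdmeKvNuZmZmZmZmZmHZnib7rmHeIiIiZqpdUQ0Z4mph2Z4rNypmZmZmZmZmYdmeJvuuXd4iIiZqpdVVEV4maqoZmis25mZmZmZmZmZh2Z4m965d3mYiaqYZVVVRXmaqql2eKy5d5qZmZmZmZmHZnib3sl3mZiJqHVVVmZVeaqqqpiJqoZXq6mZmZmZmXdmeJveyYmYiJmGVVZnd2Z5qpmaqpmHVWirupmZmZmZd3d4m9/JmXZomHVVZnd3ZoqqmZq6l2Z3iKu7uZmZmZl4iIiL78mHVWeIdmZmd3ZomqmZqrqHiamHiavLqZmZmYmZiIvuuGVXd4iIdmZ3ZomqqZmqqImqqZh4mry6mZmZqqmHi+yFRXiIh4mHZnZWmqmZmamYmqmZmZiImrupmZmqqYeKuENXiIiHeJh3dVeamZmZmZmZmZmZmZh4rLmZmZiId3dTNXiZmHd4mXdlWKqZmZmZmZmZh4iaqXaLuph3ZVZmZDNXiZmYd2eZh2VoqpmZmZmZmZl2aKu6hmq5dlZVVmZURomZmYh3Z4mHZXmqmZmZmZiZmYZXrcqWaJhmd2Znd2VnmpmZiHd3iZdWiqmZmZmZl4mql1e9ypdmh3iJ"/>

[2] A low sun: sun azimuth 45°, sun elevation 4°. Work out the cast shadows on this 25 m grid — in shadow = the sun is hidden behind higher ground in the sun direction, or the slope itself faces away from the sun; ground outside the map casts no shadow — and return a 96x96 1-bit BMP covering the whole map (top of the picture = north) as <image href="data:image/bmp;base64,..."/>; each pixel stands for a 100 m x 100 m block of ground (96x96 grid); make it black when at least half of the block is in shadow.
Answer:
<image width="96" height="96" href="data:image/bmp;base64,Qk2+BAAAAAAAAD4AAAAoAAAAYAAAAGAAAAABAAEAAAAAAIAEAAATCwAAEwsAAAIAAAAAAAAA////AAAAAAD//n/j8AAAAwAAf/D//H/j8BAABwAAP8B//H/n8CAABwAAP+A/+H/n8AAeBgAAH/if8H/j8AAf/AAAH/7vAP/h4AAf/AAAD//wAP/B4AAf/AAAD//4H//A4AAP/AAAH//8///AAAAP/AAAP/////+DgAH/+AAAf//////H4AH/8AAAf/j//z/H+AH/8AAAP+D//j/P+AD/4APAP8D////P/AD/wH/gPwD/h////AB/wP/gHDD/h////AB/4//AAPz/A//7/AB///+AAf//Af//+AB///8AA//+D///4AB///wAA//+D///wAB///wAB//+D///wAA///gAH//8Bj//wAA//8AAP//4AD//wgAf/4AA///4AD/gAwAM/wAA///wAD/AAAAAfAAB//7wAD/AAAAAcAAB//zgAB/gAADgAAAB//yAAB/jAAH4AAAB//wAAB//4AH+AYAB//4AAB//+AP/B8AB//8AAB///AP/x4AD//8AAA//GAf/8AAD//8AAA/4AAf/+AAH//8AAA/gAAf//gAP//8AAA/AAA///wAP//8AAAeAAB///gAf//8AAAcD8D///gA///8AAA4H////4AD/8f8AAA4/////gAH+Af8AAB/////8AAH8AP8AAD/////wAAH/AP4AAH////zAAAD/gHwAAP////AAAAB+ADgAAf///+AAAAAAABAAAf//DgAAAAAAAAAAAf/4AAAAAAAAB4AAA//gAAAAAAAAD8AAH//AAAAAeAAAH+AAf/+AEAAB/AAAf/AAf/8AfgAH/AAAf/wAAD4D/wAf/HwAf/gAABwH/gA//ngAf+AAAAAf/AB//jAAP8AAAAA/+AB//AAAP8AAAAB/+AH//AAAH8AAAAD/4AP/+AAAH4AAAAP/AAP/+AAADwAAAA/8AAf/8AAADAAAAA/4AAf/8AAAAAAAAA/gAAf/8AAAAAAAAA+AAAf/4AAAAAAAAAABgAf/4AAAAACAAAAH+Af/wAAAAADgAAAP/A//gAAAAADg8B+P/g/+AAAAAMDx+D///x/wAAAAAMDx+D///w/gAAAAAcDh8D///w/gAAAAAYAA8D///9/AAAAAAQAA8DwB//+AAAAAAAAAcDgA//8AAAAAAAAAYBAA//8AAAAAAAAAAAAAf//gAAAAAAAAAAAAf//4AAAAAAAAAAAAf//8AAAAAAAAAAAAf//8AAAAAAAQABgAf//gAAEAAAA4ABgA//+AAAfgAAA8ABgB//+AAAfwAAA+AAAD//8AAA/wAAAeAAA///8AAB/gAAAcAP////8AAD/gAAAAAf////8AAP8AAAAAAf////8AAPgAAAAAAf////4AAeAAAAAAA//H//wAAYAAAAAAB/8D//gAAAAAAAAfj/4A//gAAAAAAOD///wcf/AAAAcAAfj///geP/AAAAfgAf7///AfP/AAAAPwAf///8APH/AAAAPwMf///4APD+AAAAHgOP///wAHB+AAAAHAGP///gADA8AAAAHAGHjweAAAAcAAAAHAHAA="/>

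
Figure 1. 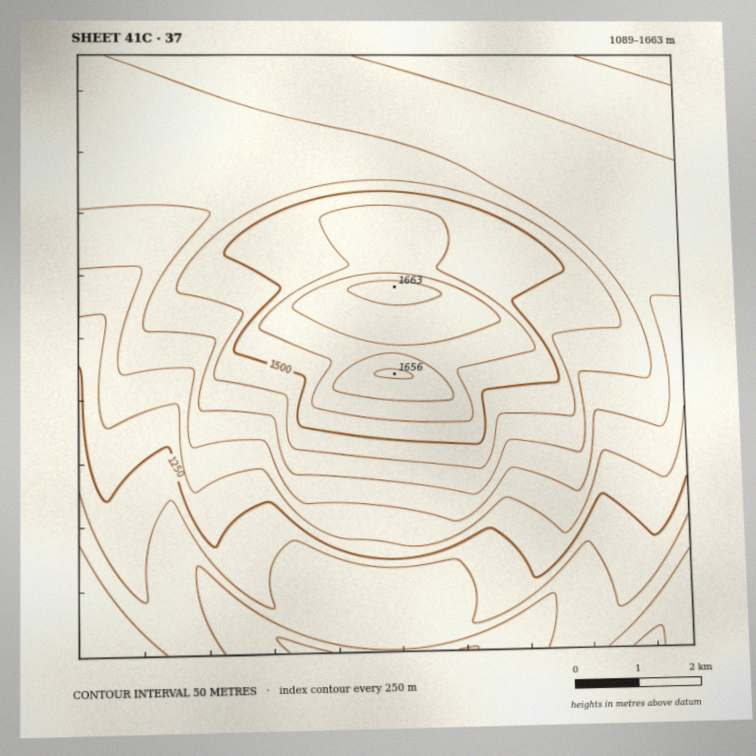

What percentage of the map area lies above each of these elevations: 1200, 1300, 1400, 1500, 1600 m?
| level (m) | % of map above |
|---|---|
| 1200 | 86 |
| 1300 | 72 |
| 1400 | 40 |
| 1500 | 17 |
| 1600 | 4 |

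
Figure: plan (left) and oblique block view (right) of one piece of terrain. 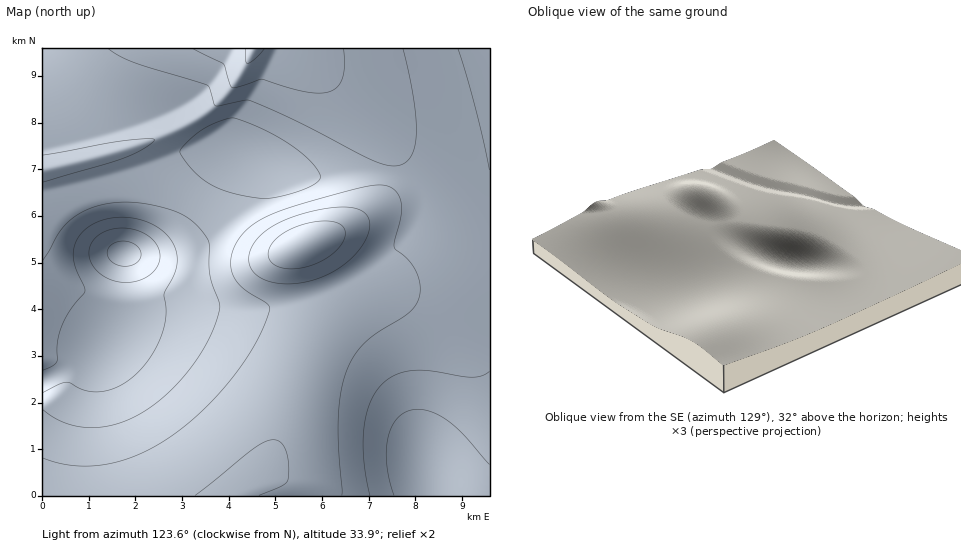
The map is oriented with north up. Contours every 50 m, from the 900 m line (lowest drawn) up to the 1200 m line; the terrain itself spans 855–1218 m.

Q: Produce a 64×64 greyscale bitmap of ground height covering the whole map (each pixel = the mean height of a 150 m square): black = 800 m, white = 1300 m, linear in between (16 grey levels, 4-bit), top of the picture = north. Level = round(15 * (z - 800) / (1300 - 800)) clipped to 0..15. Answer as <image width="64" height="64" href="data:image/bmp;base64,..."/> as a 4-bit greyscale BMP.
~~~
<image width="64" height="64" href="data:image/bmp;base64,Qk12CAAAAAAAAHYAAAAoAAAAQAAAAEAAAAABAAQAAAAAAAAIAAATCwAAEwsAABAAAAAAAAAAAAAAABEREQAiIiIAMzMzAERERABVVVUAZmZmAHd3dwCIiIgAmZmZAKqqqgC7u7sAzMzMAN3d3QDu7u4A////AFVVVVVVVVVVVVVVRERERERVVVVVVmZ3eImaqqqqqqqqVVVVVVVVVVVVVVVVRERERERVVVVWZnd4iZqqqqqqqqlWZmZmZmVVVVVVVVVUREREREVVVVZmd4iZmqqqqqqqmWZmZmZmZmZVVVVVVVVERERERVVVVmZ3iJmaqqqqqqqZZmZmZmZmZmZVVVVVVVRERERFVVVWZneImZqqqqqqqZlmZmZmZmZmZmZVVVVVVVREREVVVVZmd4iZqqqqqqqZmWZmd3d2ZmZmZmVVVVVVVURERVVVVmZ3iJmaqqqqqpmZZ3d3d3d3dmZmZmVVVVVVVERVVVVWZneImZqqqqqpmZl3d3d3d3d3dmZmZlVVVVVVVVVVVVZmd4iZmqqqqpmZmXd3d3d3d3d3dmZmZVVVVVVVVVVVVmZ3iJmZqqqpmZmId3iIiIiHd3d3ZmZmVVVVVVVVVVVWZneIiZmZmZmZmIh4iIiIiIiId3d2ZmZlVVVVVVVVVVZmd4iJmZmZmZmIiIiIiIiIiIiHd3d2ZmZVVVVVVVVVVmZ3eIiZmZmZmIiIiIiJmZmIiIiHd3dmZmVVVVVVVVVWZnd4iImZmZiIiIiYiZmZmZmIiIh3d3ZmZlVVVVVVVVZmd3iIiIiIiIiIiJmZmZmZmZmIiId3dmZmZVVVVVVVVmZnd4iIiIiIiIiImZmZmZmZmZiIiHd3ZmZmVVVVVVVWZmd3eIiIiIiIiIiZmZmaqZmZmYiIh3d2ZmZlVVVVVVZmZ3d3eIiIiHd3eJmZmqqqqZmZmIiHd3dmZmVVVVVVVmZmd3d3d3d3d3d3mZmaqqqqmZmZiIh3d3ZmZlVVVVVWZmZnd3d3d3d3d3eZmZqqqqqpmZmIiId3dmZmZVVVVVVmZmZ3d3d3d3d3d5mZmqqqqqmZmZiIh3d3ZmZmVVVVVWZmZmZ3d3d3d3d3mZmaqqqqqpmZmIiId3dmZmZVVVVVVmZmZmZnd3d3d3eZmZqqqqqqmZmZiIh3d3ZmZmVVVVVWZmZmZmZmd3d3d4mZmaqqqqqZmZmIiId3dmZmZVVVVVVmZmZmZmZnd3d3iZmZmqqqqpmZmYiIh3d3ZmZmVVVVVVZmZmZmZmZ3d3eJmZmZqqqpmZmZmIiHd3dmZmZVVVVVVWZmZmZmZnd3d4iZmZmZqpmZmZmYiId3dmZmZlVVVVVVVmZmZmZmZ3d3iImZmZmqqpmZmZiIh3dmZmZVVVVVVVVWZmZmZmZnd3eIiZmZqqqqqpmZmIiHdmZlVVVVVVVVVVVmZmZmZmd3d4iImZqqqqqqqZmIiHd2ZVVUREVVVVVVVWZmZmZmd3d3iIiZqqu7u7qqmYiId2ZVVERERERFVVVWZmZmZmZ3d3eIiJmqu8zMu6qZiIh3ZlVEMzMzNERVVVZmZmZmZnd3d4iImqu8zMzLupmIiHdmVUMzMiIzNERVVmZmZmZmd3d3eIiaq8zMzMu6mYiId2ZVQzMiIiIzNEVWZmZmZmd3d3d4iJqrzMzMy7qZiIh3ZlVEMyIiIiM0RFVmZmZmZ3d3d3eImau8zMy7qpiIiHd2ZVQzIiIiIjNEVVZmZmZnd3d3d4iJqru7u7qpmIiHd3dmVUMzIiIiM0RFVmZmZnd3d3d3eIiZqqqqqZmIiHd3d2ZlVEMzMjMzREVWZmZmd3d3d3d3iImZmZmZiIiHd3d3d2ZVVEQzMzRERVZmZmZ3d3d3d3d3iIiIiIiIh3d3d3d3d2ZlVURERERVVmZmZnd3d3d3d3d3iIiIiHd3d3d3d3d3d3ZmVVVVVVVWZmZmd3d3d3d3d3d3d3d3d3d3d3d3d3d3d3dmZlVVVWZmZmZ3d3d3d3d3d3d3d3d3d3d3d4iIiIiId3d2ZmZmZmZmZmd3d3dmd3d3d3d3d3d3d3eIiIiIiIiIh3d2ZmZmZmZmZ3d3d2ZmZnd3d3d3d3d3eIiIiIiIiIiId3d2ZmZmZmZnd3d3VWZmZmd3d3d3d3eIiIiIiIiIiId3d3ZmZmZmZmd3d3dlVVZmZmZ3d3d3eIiIiIiIiIiIh3d3ZmZmZmZmZ3d3d2ZmZmVmZmZnd3eIiIiIiIiIiIh3d2ZmZmZmZmZnd3d3ZmZmZmZmZmZ3d4iIiIiIiIiId3d2ZmZmZmZmZmd3d3hmZmZmZmZmZmZ3eIiIiIiIiId3dmZmZmZmZmZmZ3d3eGZmZmZmZmZmZmd3iIiIiIiHd3dmZmZlVWZmZmZnd3d4ZmZmZmZ3d3d3d3d4iIiIh3d3ZmZmVVVVVmZmZmd3d3hmZmZmZnd3d3d3d3d4iId3d2ZmZVVVVVVVZmZmZ3d3iGZmZmZnd3d3d3d3d3d3d3dmZmVVVVVVVVVmZmZ3d3eIZmZmZmd3d3d3d3d2Zmd3ZmZlVVVVVVVVVWZmZnd3d4hmZmZmZ3d3d3d3d3ZmZmZmVVVVVVVVVVVVZmZmd3d3iGZmZmZmd3d3d3d3dmVVVVVVVVVVVVVVVVVmZmZ3d3iIZmZmZmZnd3d3dmZmZVRVVVVUREREVVVVVWZmZnd3eIhmZmZmZmZmZmZmZmZVVERERERERERFVVVVZmZnd3d4iHd2ZmZmZmZmZmZmVVVEREREREREREVVVVVmZmd3d3iId3dmZmZmZmZmZVVVVUQzNERERERERVVVVmZmZ3d3iIh3d2ZmZmZmZmVVVVVERDMzRERERERFVVVWZmZnd3eIiHd3ZmZmZmZlVVVVREREMzM0REREREVVVVZmZnd3d4iI"/>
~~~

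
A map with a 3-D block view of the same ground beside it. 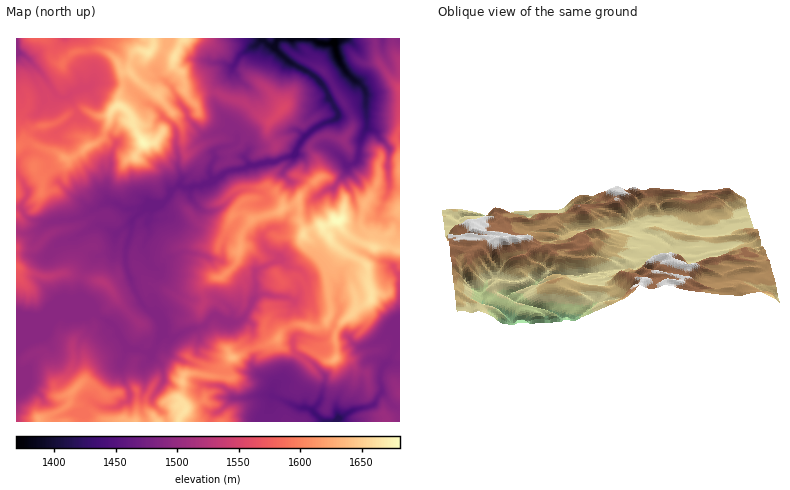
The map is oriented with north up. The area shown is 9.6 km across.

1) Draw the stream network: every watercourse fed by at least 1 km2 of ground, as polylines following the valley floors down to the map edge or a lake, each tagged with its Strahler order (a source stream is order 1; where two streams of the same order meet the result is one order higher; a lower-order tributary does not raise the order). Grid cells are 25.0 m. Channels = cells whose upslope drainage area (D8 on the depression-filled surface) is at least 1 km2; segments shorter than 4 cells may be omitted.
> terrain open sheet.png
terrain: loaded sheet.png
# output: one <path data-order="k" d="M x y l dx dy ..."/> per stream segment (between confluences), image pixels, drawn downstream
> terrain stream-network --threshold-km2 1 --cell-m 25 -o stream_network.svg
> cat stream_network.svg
<path data-order="1" d="M106 408l10 0 6-6 6 0 2-2 0-8-6-12 0-6-2-4 0-8 4-12 8 0"/><path data-order="1" d="M234 398l12 0 12-2 2 0 12 0"/><path data-order="2" d="M272 396l24 10 10 2 6 2 10 12 14 0"/><path data-order="1" d="M16 368l0-16 38-38 10 0"/><path data-order="1" d="M156 360l-4-4 2-4 0-2"/><path data-order="2" d="M134 350l6 0 4 2 6 0 4-2"/><path data-order="2" d="M154 350l6-10 0-12"/><path data-order="1" d="M386 334l4-6 6 6"/><path data-order="2" d="M396 334l0 14-6 8 0 4-6 6-4 6 0 8 2 6 0 6-6 10-4 4-18 4-8 4-10 8"/><path data-order="3" d="M160 328l0-4-4-6-16-16-8-16-6-18 0-4 0-14 6-20 0-8"/><path data-order="1" d="M52 326l12-12"/><path data-order="2" d="M64 314l30 0 4 0 4 4 4 2 8 6 8 10 2 4 10 10"/><path data-order="1" d="M294 300l-6-2-14-2-6-2-10 0-4 4"/><path data-order="2" d="M254 298l-4 4 0 4-2 6-4 6-6 4-6 0-2-2-4 0-6-4-6 0-2 2-8 8-18 4-14 8-2 0-4-2-6-8"/><path data-order="1" d="M338 294l0 8 2 4 0 8-6 8 0 2-2 4-2 4-2 2-4 4-2 2-6 0-12-4-8 0-2 2 0 12 2 2-2 10-10 14-10 10-2 10"/><path data-order="1" d="M296 268l-8-2-4-4-12 0"/><path data-order="1" d="M394 268l6 8 0 42-4 4 0 12"/><path data-order="2" d="M272 262l-16 8-2 4 0 4 2 2 0 16-2 2"/><path data-order="1" d="M194 254l-14-2-6 4-4 0-6 6 0 2-6 6-4-2-6-6-2-10-2-4 0-4 4-8 0-14 2-6 0-6 10-8"/><path data-order="1" d="M266 246l4 6 8 4 0 2-6 4"/><path data-order="1" d="M64 240l8 0 24-14 6 0 12 8 4-2"/><path data-order="2" d="M118 232l14-10"/><path data-order="3" d="M132 222l2-4 4-4 4-2 10-10"/><path data-order="1" d="M212 212l-8 0-2-2-10-10-2-2 0-10 4-2"/><path data-order="2" d="M110 202l6 2 8 4 20 0 8-6"/><path data-order="3" d="M152 202l8 0"/><path data-order="3" d="M160 202l4 0 8-10 2-2 2-4 4 0"/><path data-order="1" d="M386 196l4-10-2-18 0-2 2-18-12-12-4-6-4 0-4-2"/><path data-order="1" d="M28 192l0 4-6 8 0 6 2 4 6 6 8 0 4 2 8 0 4-2 24-2 6-2 6-6 6-2 4-2 6-4 4 0"/><path data-order="1" d="M334 188l2-4 10-10 0-8 2-2 4 0 4-2 2-6 2-12 6-16"/><path data-order="3" d="M180 186l4 2 6 0 4-2"/><path data-order="3" d="M194 186l6 0 6-4 2 0 6-4"/><path data-order="3" d="M214 178l2 0 10-6 18-4 6-4 8 0 8-2 10 0 8-4 8-2 4-4 0-4 6-8 10-10 10-6 8-2 6-4 2-2 0-4-6-10-2-4-8-14-12-12-22-10-12-12 0-6"/><path data-order="1" d="M110 164l-2 16 0 18 2 4"/><path data-order="2" d="M238 138l0 4-4 2-14 4-6 4 0 6-4 12 0 8 4 0"/><path data-order="2" d="M366 128l0-36-2-4-6-6-2 0-10-10-4-6-6-12-2-14"/><path data-order="1" d="M164 118l4 2 6 6 2 6 0 18 2 6 0 14 4 6-2 10"/><path data-order="1" d="M76 116l0-6-4-6-2-8-2 0"/><path data-order="2" d="M68 96l-2 2-8-2-4-4-6-10-10-12-14-16-4 0-4-4 0-12"/><path data-order="1" d="M88 88l-6 0-4 2-4 2-6 4"/><path data-order="1" d="M172 88l8 14 6 8 2 8 16 18 6 0 10-6 8 0 10 8"/><path data-order="1" d="M232 68l2-2"/><path data-order="1" d="M228 66l6 0"/><path data-order="2" d="M234 66l4-8 6-6 4-4 8-2 4-6 6 2 6 4 4-2"/><path data-order="3" d="M276 44l4-6 32 0 6 4 4 0 0 2 10 0 2-4"/>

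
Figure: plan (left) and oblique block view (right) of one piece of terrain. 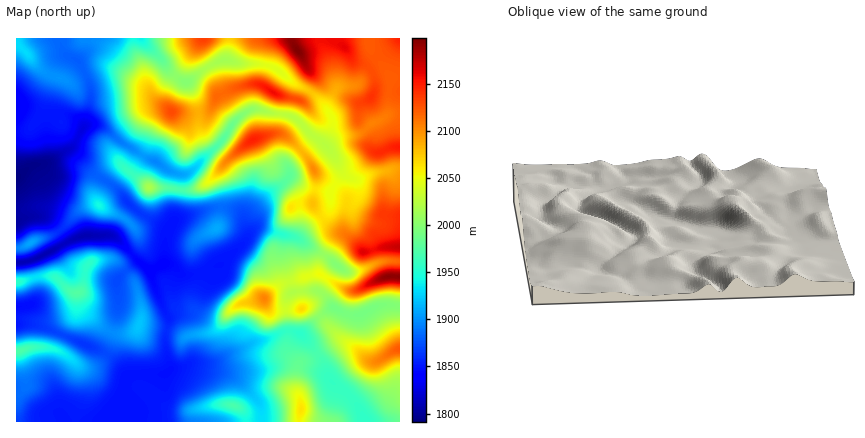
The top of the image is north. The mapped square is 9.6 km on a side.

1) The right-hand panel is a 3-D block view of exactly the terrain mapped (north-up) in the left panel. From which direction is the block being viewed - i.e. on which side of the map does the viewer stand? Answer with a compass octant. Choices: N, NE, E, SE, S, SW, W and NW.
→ W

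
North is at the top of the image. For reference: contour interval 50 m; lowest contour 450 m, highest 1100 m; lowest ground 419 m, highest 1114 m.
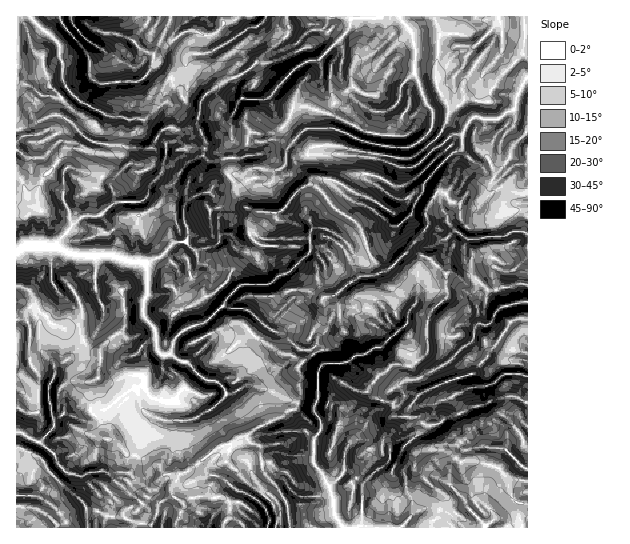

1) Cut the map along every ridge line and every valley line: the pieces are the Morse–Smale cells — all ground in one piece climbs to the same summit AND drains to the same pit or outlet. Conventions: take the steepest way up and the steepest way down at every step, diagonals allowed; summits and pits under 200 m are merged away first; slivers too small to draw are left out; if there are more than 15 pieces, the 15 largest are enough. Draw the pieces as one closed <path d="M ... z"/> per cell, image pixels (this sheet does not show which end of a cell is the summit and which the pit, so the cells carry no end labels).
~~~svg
<path d="M286 16l-270 1 0 302 11 0 0-8 6-8 1-4 3 10 14 15 26 9 14 18 9 2-1 24-7 5-1 29 9 10 4 16 3 3 7 0 13 15 14 2 17 8 7 10 13 1 9-4 31-24 11-3 12-8 6-1 7-7 40-20 6-11-1-32 14-12-3-3-11-2-17-16-16-6-15-15-5-3-21-2 0-6 15-15-4-11-9-6-13 0-15-6-3-10 3-4 16-4 5-6-1-32-10-16 5-6 7-1 8-6-8-15-11-2-6-4 1-16-8-16 3-22 3-6 15-12 33-17 37-34 1-7z"/><path d="M527 16l-240 0 0 6 2 5-1 7-7 7-35 31-28 13-15 13-3 5-3 22 8 16-1 16 6 4 11 2 9 14 3-2 8 1 13-8 13 3 14-2 4-4 2-15 6-7 9 10 4 2 40 0 37 5-6 11-2 12 18 14 8 3 10-4 7 1 5-8 17 10 8 23 18 17 16 0 25-4 10 13 10 0z"/><path d="M409 252l-20 17-18 7-10 0-14 8-12 11 5 14 0 13 4 9-15 17-16 6 8 11-4 10 0 26 14 6 0 7-10 8 0 7-8 13 0 21 10 11 6 11 5-2 11-12 8 2 10 12-2 43 40 0 12-15 12-5 21 4 19 16 20 0 0-2-18-20-2-5-14-15-2-13 3-10 11-12 4-2 12-2 27 2 5-9 17-10 0-27-10-6-9-1-18 4-8 5-14 3-11 7-12 2-8 7-12 1-9-8-20-1-4-13-14-3-12-9 10-14 9-5 5-7 20 0 17-14-1-28 2-9 18-17 0-22-17-16z"/><path d="M34 299l-1 4-6 8 0 8-11 2 0 206 71 1 0-19 10 2 9 5 17 0 16 8 12 0 5-7 3-12 14-10-1-8 7-10-14-2-7-10-17-8-14-2-13-15-7 0-3-3-4-16-9-10 1-29 7-5 1-24-9-2-14-18-26-9-14-15z"/><path d="M230 177l-7 6-9 2-5 6 10 16 1 32-7 8-17 4 3 12 15 6 13 0 9 6 4 11-11 9-5 11 27 6 15 15 16 6 17 16 11 2 4 2 15-5 15-17-4-9 0-13-5-14 23-18 22-4-3-8-10-16-7-22-9-8-16-10-10-14-14-11-12 5-12 17-10 7-24-2-9-5-9-23z"/><path d="M294 143l-6 4-3 18-4 4-14 2-13-3-13 8-8-1-2 2 14 30 12 5 20 1 10-7 12-17 12-5 14 11 10 14 16 10 9 8 7 22 14 23 12-5 10-12 6-3 21 7 15 14 6 0 12 7 7-3 5 2 12 10 7 2 2-2-3-8 2-12 18 2 15-16 0-6-11-1-10-13-25 4-16 0-15-13-10-19-1-8-10-7-7-3-5 8-7-1-8 4-10-3-18-14 2-12 6-11-37-5-40 0-5-2z"/><path d="M313 355l-14 11 1 32-4 9-13 9-29 13-7 7-6 1-12 8-11 3-23 19-16 8-7 12 2 10 9 7 10-7 30 0 6 6-1 15 11 3 4 7 117-1 3-42-10-12-8-2-11 12-5 2-6-11-10-11 0-21 8-13 0-7 10-8 0-7-14-6 0-26 4-10z"/><path d="M451 273l-6 1 2 23-16 14-3 7 0 33-17 14-20 0-5 7-9 5-10 14 12 9 14 3 4 13 9 1 3-10 12-14 22-10 31-10 9-11-7-8-5-13-10 7-8-6-1-9 9-9 26 1 6-6 4-9 4-3-4-14-2-4-8 0-12-10-5-2-7 3z"/><path d="M527 431l-16 9-5 9-19-2-20 2-4 2-11 12-3 10 2 13 14 15 2 5 19 22 42-1z"/><path d="M483 363l-9 10-31 10-22 10-12 14-2 10 10 0 9 8 8 0 12-8 12-2 15-8 10-2 8-5 23-4 14 6-1-26-14-3-11 2-5-6-7-1z"/><path d="M209 496l-16 1-10 7-10-8-14 9-3 12-5 7-12 0-16-8-17 0-9-5-10-2 0 13 2 6 154-1-4-6-11-3 1-15-2-3-4-3z"/><path d="M525 284l-28 5 4 18-4 3-4 9-6 6-29 0-6 8 1 9 9 6 9-7 5 13 7 7 28-40 7-2 10 0 0-33z"/><path d="M526 319l-8 0-9 4-26 39 3 3 11 4 5 6 11-2 15 2 0-54z"/><path d="M431 508l-6 0-12 5-12 14 63 0-13-12z"/><path d="M527 256l-14 15-18-2-2 12 4 8 6-2 10 0 4-3 11 1z"/>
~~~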